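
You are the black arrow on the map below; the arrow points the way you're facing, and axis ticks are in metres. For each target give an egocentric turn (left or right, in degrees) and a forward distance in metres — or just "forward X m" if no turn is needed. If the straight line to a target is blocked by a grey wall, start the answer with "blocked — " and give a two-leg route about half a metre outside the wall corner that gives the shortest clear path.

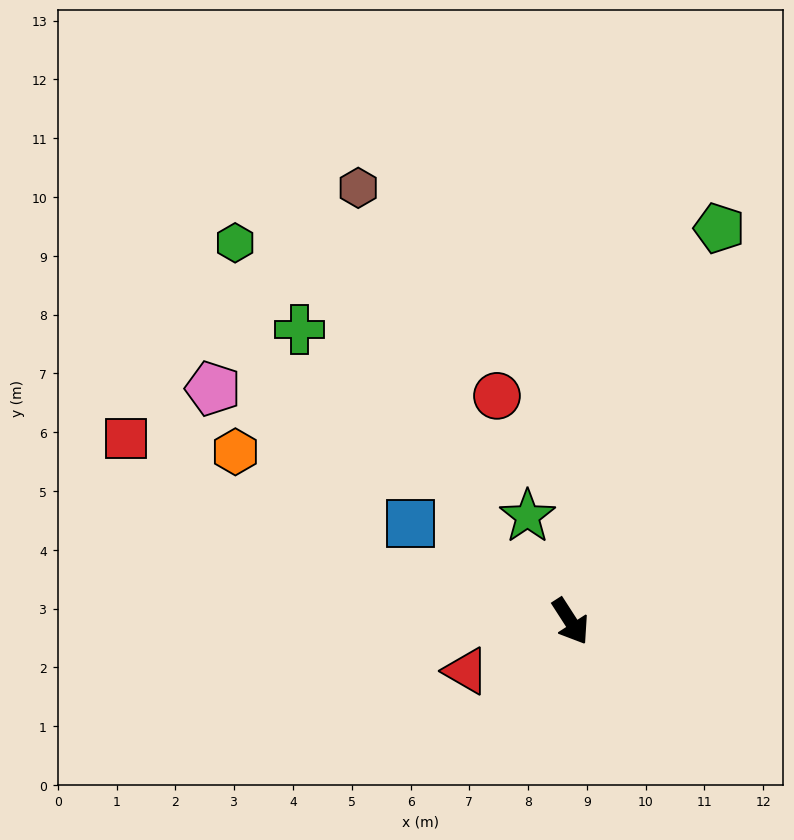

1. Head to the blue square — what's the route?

turn right 154°, forward 3.2 m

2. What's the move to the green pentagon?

turn left 126°, forward 7.2 m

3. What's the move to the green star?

turn left 169°, forward 1.9 m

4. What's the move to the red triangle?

turn right 97°, forward 2.0 m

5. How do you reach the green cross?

turn right 170°, forward 6.8 m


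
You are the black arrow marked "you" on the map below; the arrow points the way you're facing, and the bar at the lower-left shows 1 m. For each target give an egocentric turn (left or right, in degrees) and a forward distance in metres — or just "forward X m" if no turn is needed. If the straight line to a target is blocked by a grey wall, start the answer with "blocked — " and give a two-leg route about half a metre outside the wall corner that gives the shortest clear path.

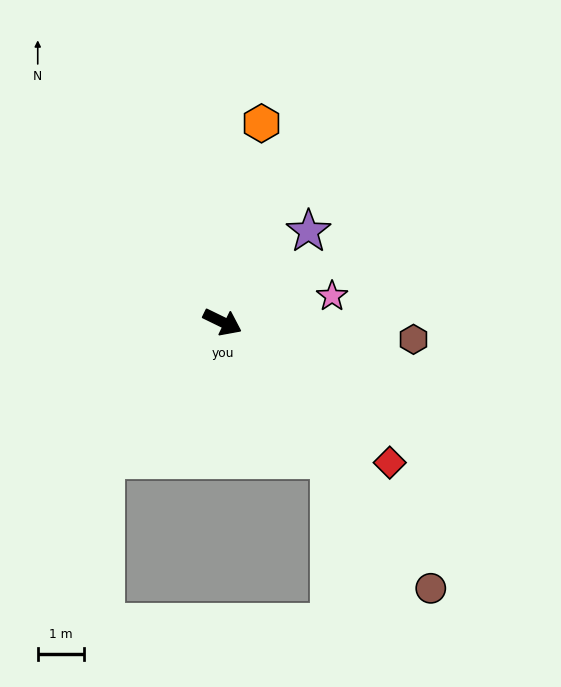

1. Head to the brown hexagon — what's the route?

turn left 21°, forward 4.1 m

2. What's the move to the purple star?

turn left 73°, forward 2.7 m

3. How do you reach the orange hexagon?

turn left 105°, forward 4.4 m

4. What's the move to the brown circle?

turn right 26°, forward 7.3 m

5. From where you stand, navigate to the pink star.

turn left 39°, forward 2.4 m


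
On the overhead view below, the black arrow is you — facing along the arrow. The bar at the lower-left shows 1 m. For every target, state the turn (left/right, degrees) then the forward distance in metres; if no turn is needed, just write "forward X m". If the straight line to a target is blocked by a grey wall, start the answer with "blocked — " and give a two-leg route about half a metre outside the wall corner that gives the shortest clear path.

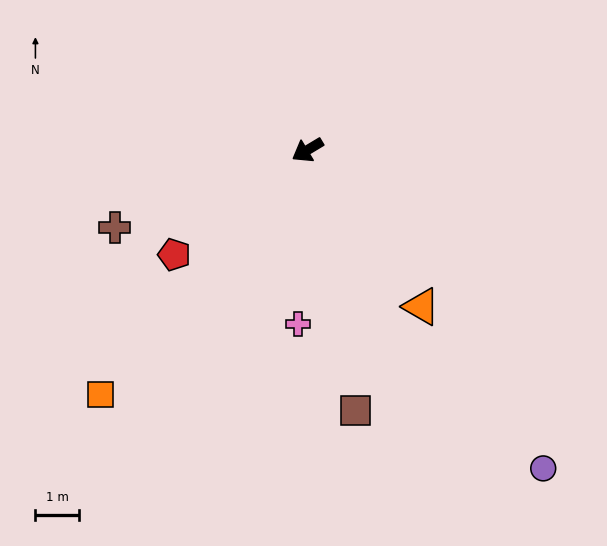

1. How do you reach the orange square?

turn left 19°, forward 7.4 m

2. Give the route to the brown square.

turn left 69°, forward 6.1 m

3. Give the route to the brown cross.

turn right 9°, forward 4.8 m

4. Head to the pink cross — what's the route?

turn left 56°, forward 4.0 m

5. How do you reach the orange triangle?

turn left 95°, forward 4.5 m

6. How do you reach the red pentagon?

turn left 7°, forward 3.9 m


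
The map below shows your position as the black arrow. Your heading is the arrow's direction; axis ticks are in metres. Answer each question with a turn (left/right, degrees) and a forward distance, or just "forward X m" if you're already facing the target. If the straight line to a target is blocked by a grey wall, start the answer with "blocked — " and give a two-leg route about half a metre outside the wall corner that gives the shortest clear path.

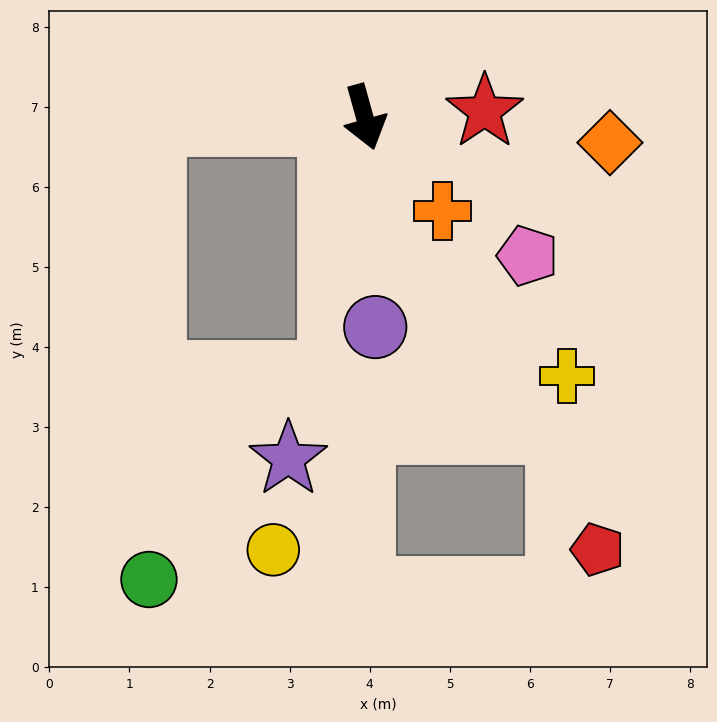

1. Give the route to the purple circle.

turn right 13°, forward 2.6 m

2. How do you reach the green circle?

blocked — turn right 104°, forward 2.7 m, then turn left 88°, forward 5.7 m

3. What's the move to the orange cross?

turn left 24°, forward 1.5 m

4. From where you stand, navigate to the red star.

turn left 77°, forward 1.5 m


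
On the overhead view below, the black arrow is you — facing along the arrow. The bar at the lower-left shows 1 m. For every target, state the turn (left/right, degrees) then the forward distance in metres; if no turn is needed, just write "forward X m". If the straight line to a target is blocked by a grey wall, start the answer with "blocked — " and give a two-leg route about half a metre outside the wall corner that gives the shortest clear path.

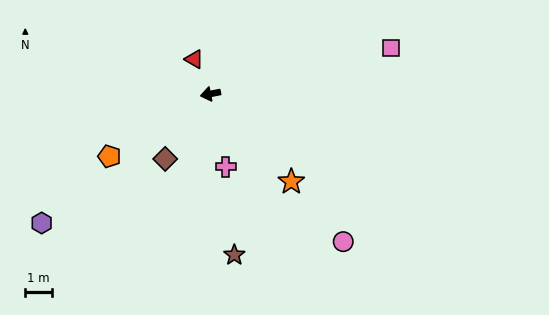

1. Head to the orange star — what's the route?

turn left 122°, forward 4.5 m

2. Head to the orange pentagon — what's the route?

turn left 21°, forward 4.5 m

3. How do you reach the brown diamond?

turn left 44°, forward 3.0 m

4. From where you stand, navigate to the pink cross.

turn left 91°, forward 2.8 m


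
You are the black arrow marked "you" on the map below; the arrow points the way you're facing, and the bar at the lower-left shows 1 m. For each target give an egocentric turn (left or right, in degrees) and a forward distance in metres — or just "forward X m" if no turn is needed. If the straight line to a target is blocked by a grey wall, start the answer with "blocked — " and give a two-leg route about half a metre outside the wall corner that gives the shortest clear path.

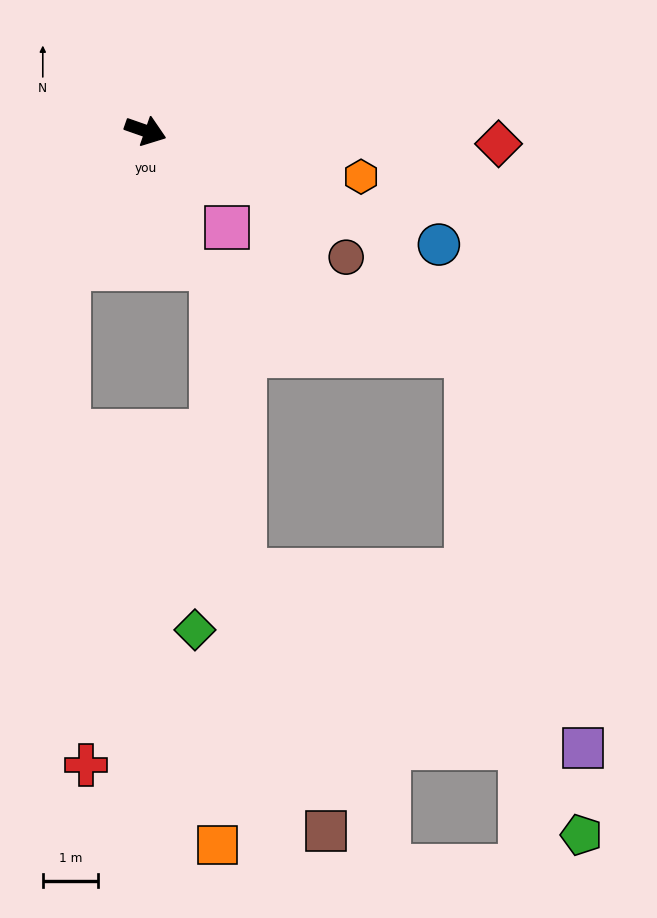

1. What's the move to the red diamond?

turn left 17°, forward 6.4 m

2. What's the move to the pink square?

turn right 31°, forward 2.3 m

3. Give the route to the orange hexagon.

turn left 7°, forward 4.0 m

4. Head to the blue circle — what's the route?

forward 5.7 m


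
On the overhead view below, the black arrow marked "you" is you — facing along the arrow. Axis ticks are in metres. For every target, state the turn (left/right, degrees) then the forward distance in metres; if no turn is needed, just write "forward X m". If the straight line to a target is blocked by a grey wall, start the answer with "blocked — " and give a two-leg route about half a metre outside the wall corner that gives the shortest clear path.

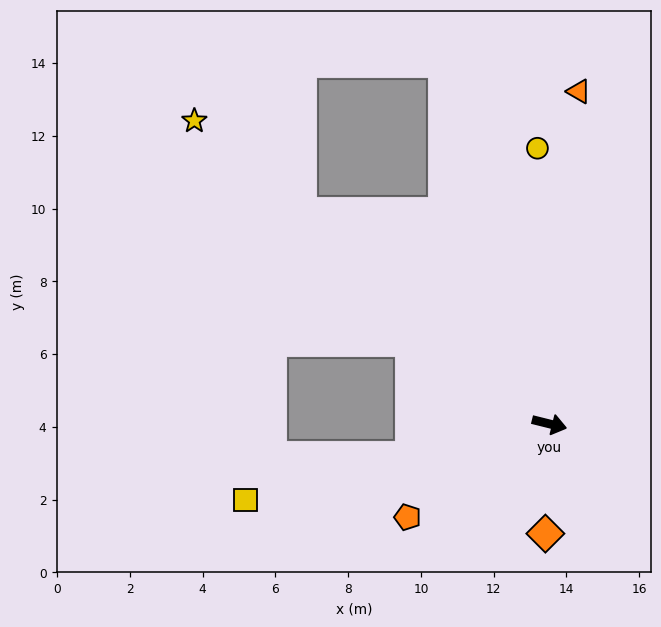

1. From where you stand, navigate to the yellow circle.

turn left 106°, forward 7.6 m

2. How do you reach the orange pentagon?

turn right 133°, forward 4.7 m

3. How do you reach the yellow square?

turn right 152°, forward 8.6 m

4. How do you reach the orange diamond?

turn right 78°, forward 3.0 m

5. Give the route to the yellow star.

turn left 153°, forward 12.8 m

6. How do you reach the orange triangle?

turn left 99°, forward 9.2 m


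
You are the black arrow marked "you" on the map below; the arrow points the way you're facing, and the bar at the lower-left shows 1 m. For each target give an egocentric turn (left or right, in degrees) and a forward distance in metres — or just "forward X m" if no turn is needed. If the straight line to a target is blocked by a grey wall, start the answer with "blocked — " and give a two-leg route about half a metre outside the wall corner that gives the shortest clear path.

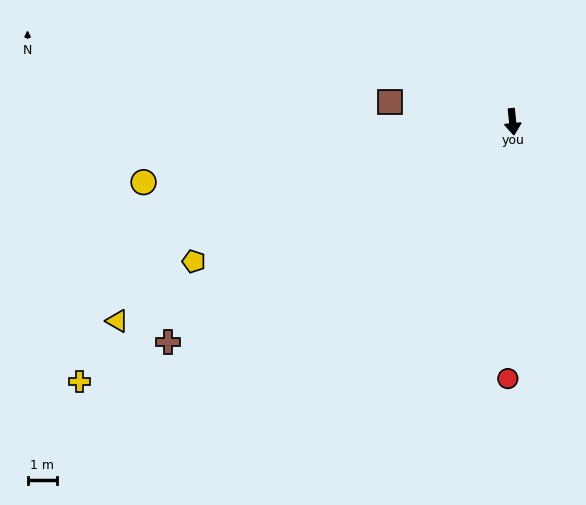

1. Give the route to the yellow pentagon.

turn right 72°, forward 11.9 m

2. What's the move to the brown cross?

turn right 63°, forward 14.0 m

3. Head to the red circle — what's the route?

turn right 7°, forward 8.8 m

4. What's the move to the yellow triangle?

turn right 69°, forward 15.1 m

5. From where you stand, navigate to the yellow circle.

turn right 86°, forward 12.8 m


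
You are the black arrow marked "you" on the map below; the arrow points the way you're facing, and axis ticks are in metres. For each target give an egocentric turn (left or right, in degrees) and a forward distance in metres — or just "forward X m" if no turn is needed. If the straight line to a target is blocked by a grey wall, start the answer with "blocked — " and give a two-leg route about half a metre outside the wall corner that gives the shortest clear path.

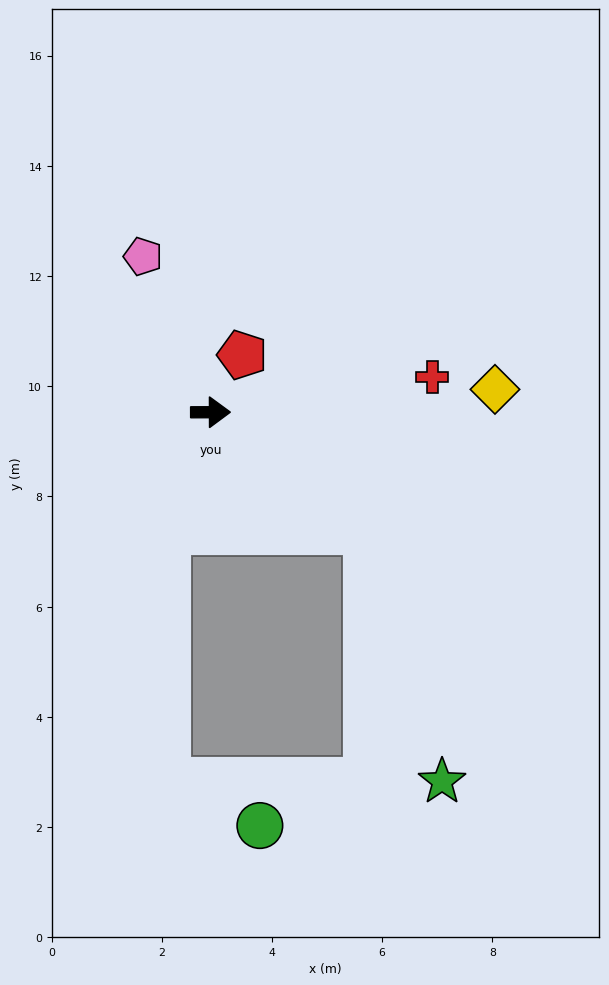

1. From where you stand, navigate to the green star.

blocked — turn right 38°, forward 3.6 m, then turn right 35°, forward 4.7 m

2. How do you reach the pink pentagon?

turn left 113°, forward 3.1 m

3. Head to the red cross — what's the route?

turn left 9°, forward 4.1 m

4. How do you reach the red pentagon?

turn left 61°, forward 1.2 m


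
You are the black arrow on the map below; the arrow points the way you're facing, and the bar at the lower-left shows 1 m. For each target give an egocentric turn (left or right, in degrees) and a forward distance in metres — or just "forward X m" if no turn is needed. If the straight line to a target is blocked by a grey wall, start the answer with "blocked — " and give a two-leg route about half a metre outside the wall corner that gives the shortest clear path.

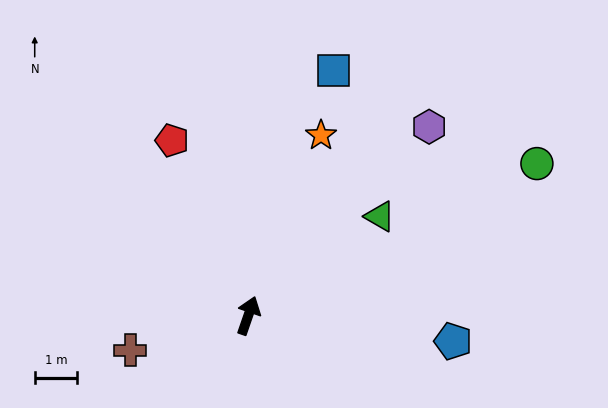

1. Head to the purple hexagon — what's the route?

turn right 25°, forward 6.2 m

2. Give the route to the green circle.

turn right 43°, forward 7.7 m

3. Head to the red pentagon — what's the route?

turn left 43°, forward 4.5 m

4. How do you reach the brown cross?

turn left 126°, forward 2.9 m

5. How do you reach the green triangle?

turn right 34°, forward 3.9 m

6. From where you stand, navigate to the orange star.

turn right 3°, forward 4.6 m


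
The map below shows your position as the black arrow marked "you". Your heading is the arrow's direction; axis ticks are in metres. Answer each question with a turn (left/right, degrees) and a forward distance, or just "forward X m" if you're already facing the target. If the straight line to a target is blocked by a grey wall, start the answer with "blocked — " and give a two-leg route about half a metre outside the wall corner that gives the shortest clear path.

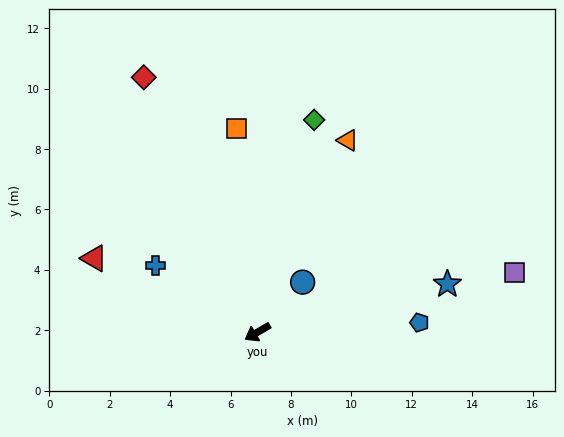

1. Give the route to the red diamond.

turn right 96°, forward 9.2 m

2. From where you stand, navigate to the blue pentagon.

turn left 153°, forward 5.4 m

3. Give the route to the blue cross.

turn right 64°, forward 4.0 m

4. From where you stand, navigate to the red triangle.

turn right 55°, forward 5.9 m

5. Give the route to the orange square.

turn right 114°, forward 6.8 m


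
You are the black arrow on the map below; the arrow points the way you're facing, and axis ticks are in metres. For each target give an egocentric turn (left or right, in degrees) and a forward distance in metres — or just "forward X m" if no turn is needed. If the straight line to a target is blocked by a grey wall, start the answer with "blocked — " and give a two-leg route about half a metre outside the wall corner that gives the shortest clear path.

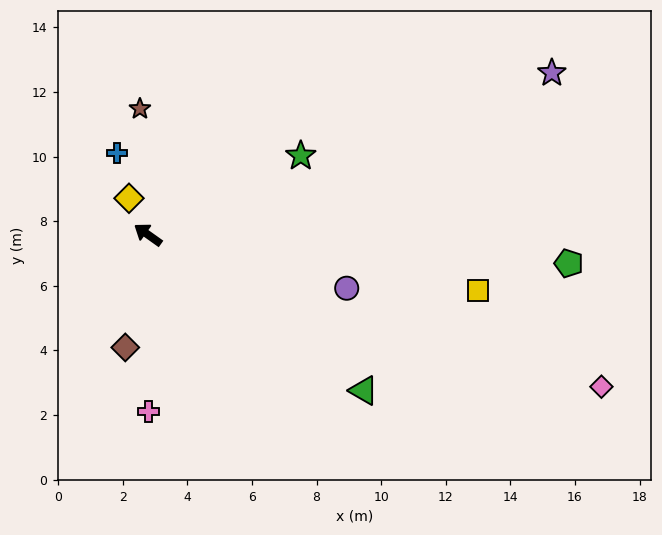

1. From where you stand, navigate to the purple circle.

turn right 160°, forward 6.4 m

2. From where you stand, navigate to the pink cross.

turn left 126°, forward 5.5 m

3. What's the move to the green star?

turn right 117°, forward 5.3 m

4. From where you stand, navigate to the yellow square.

turn right 154°, forward 10.4 m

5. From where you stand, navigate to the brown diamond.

turn left 114°, forward 3.6 m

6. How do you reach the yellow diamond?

turn right 27°, forward 1.3 m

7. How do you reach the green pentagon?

turn right 148°, forward 13.1 m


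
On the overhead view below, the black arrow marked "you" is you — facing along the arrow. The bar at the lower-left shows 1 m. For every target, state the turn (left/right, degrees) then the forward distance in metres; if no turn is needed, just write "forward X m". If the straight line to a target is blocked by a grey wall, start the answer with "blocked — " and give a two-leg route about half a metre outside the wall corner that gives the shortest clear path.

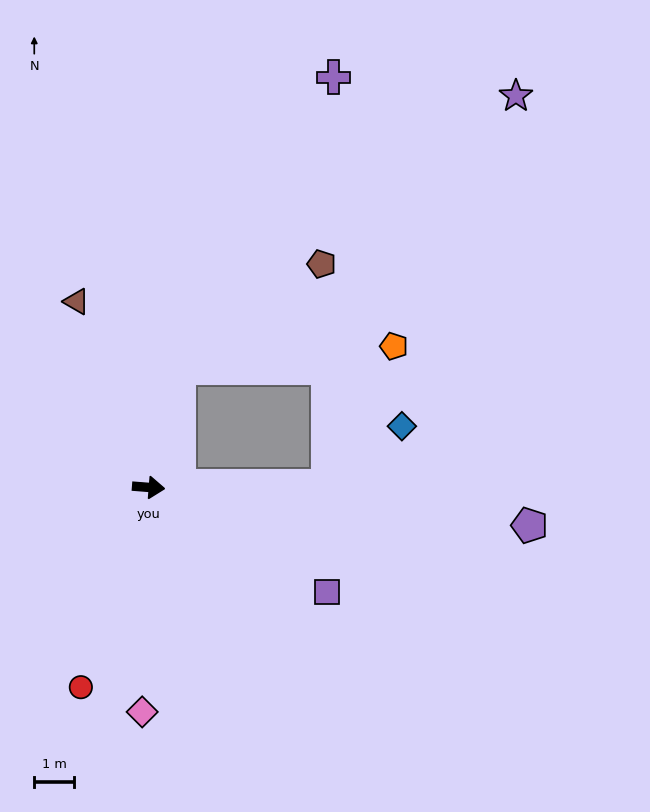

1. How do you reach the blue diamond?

blocked — turn left 5°, forward 4.5 m, then turn left 38°, forward 2.4 m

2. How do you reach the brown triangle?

turn left 116°, forward 5.0 m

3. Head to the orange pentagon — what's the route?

blocked — turn left 5°, forward 4.5 m, then turn left 64°, forward 3.9 m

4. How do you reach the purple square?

turn right 26°, forward 5.2 m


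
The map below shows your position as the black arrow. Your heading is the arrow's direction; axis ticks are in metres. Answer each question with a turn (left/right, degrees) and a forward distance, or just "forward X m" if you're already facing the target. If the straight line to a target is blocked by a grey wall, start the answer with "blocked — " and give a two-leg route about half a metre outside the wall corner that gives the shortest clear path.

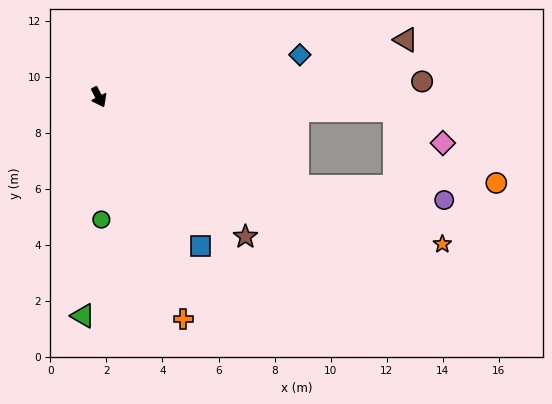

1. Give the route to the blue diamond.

turn left 75°, forward 7.3 m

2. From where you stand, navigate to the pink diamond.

blocked — turn left 60°, forward 10.6 m, then turn right 31°, forward 2.1 m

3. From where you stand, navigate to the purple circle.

blocked — turn left 39°, forward 7.8 m, then turn left 19°, forward 5.3 m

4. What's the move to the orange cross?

turn right 6°, forward 8.5 m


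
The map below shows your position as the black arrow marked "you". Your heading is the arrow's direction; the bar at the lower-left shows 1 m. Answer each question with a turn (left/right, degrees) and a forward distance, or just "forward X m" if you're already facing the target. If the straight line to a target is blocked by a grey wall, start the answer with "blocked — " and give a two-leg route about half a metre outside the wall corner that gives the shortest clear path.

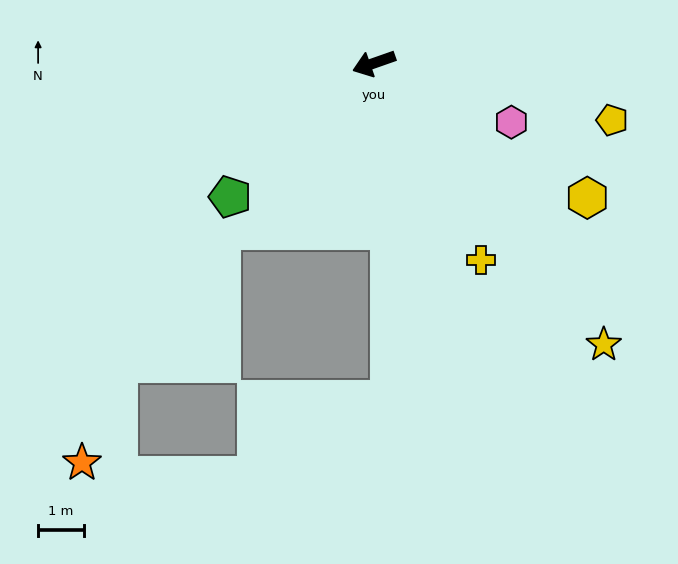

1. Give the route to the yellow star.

turn left 110°, forward 7.9 m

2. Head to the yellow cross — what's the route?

turn left 99°, forward 4.9 m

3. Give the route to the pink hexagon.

turn left 137°, forward 3.2 m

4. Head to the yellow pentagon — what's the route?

turn left 147°, forward 5.3 m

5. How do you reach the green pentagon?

turn left 24°, forward 4.3 m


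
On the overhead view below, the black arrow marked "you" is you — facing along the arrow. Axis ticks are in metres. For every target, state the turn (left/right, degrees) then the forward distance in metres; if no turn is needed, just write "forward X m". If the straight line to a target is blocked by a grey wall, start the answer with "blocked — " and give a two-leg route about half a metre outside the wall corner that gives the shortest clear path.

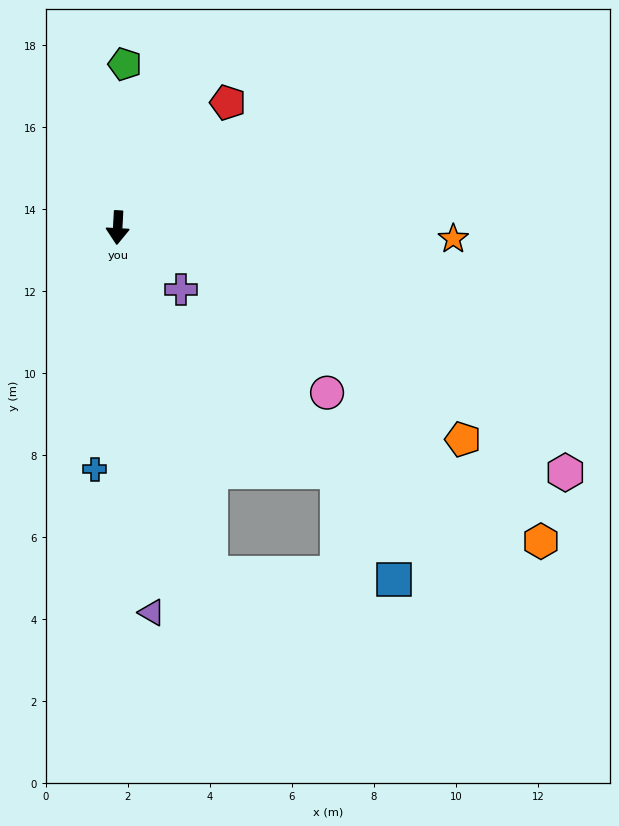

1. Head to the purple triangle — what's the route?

turn left 8°, forward 9.4 m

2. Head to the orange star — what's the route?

turn left 91°, forward 8.2 m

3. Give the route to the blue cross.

turn right 2°, forward 5.9 m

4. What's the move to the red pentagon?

turn left 142°, forward 4.1 m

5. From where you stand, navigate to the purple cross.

turn left 49°, forward 2.2 m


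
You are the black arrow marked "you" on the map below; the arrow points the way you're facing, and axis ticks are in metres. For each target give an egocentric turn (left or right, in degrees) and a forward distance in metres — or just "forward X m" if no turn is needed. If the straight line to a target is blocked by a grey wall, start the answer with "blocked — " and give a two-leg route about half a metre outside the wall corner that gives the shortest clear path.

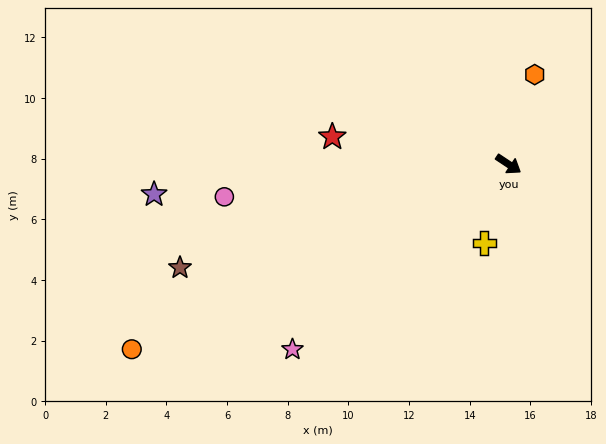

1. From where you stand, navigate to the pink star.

turn right 106°, forward 9.4 m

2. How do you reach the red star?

turn right 155°, forward 5.9 m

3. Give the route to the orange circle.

turn right 120°, forward 13.8 m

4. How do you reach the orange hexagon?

turn left 107°, forward 3.1 m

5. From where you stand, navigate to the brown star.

turn right 129°, forward 11.4 m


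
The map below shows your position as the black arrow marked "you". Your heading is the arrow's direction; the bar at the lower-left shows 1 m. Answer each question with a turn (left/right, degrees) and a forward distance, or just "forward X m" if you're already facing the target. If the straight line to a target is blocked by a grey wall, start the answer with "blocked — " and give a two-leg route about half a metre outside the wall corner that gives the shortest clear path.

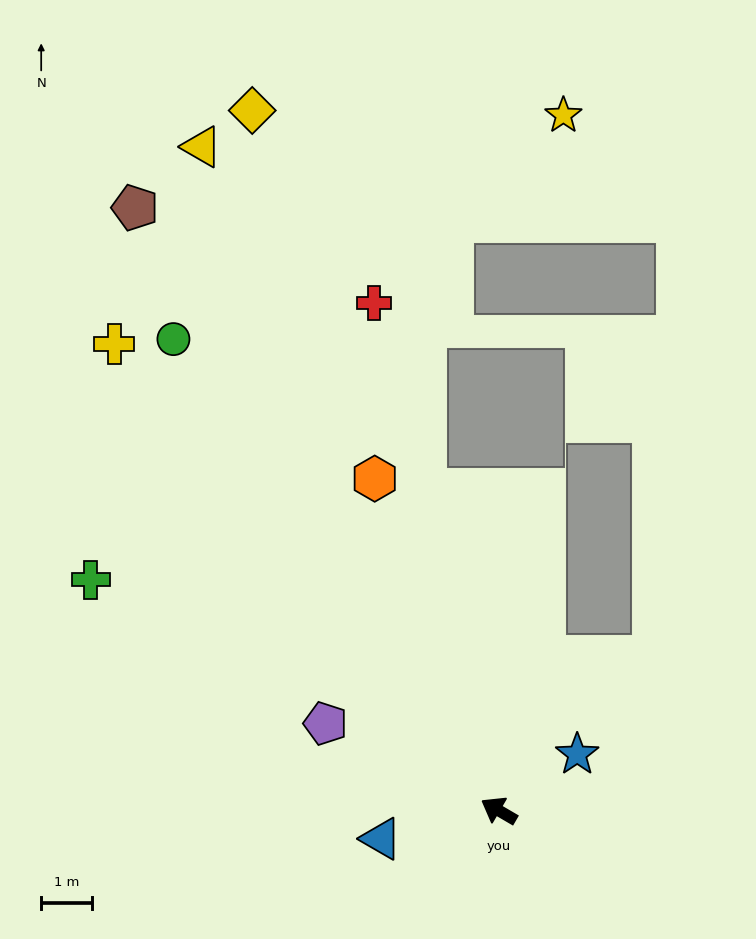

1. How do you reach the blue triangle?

turn left 44°, forward 2.4 m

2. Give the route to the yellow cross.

turn right 20°, forward 11.8 m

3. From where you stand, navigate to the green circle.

turn right 25°, forward 11.2 m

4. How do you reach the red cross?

turn right 46°, forward 10.2 m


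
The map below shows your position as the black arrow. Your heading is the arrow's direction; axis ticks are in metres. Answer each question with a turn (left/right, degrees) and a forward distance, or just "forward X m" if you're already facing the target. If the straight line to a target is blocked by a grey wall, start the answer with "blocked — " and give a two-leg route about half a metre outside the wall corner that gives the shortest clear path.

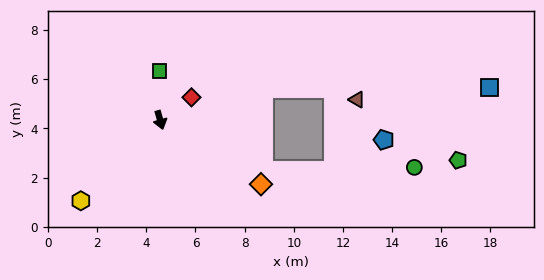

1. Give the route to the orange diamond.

turn left 42°, forward 4.9 m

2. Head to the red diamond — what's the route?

turn left 110°, forward 1.6 m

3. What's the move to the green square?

turn left 165°, forward 2.0 m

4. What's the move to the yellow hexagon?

turn right 60°, forward 4.6 m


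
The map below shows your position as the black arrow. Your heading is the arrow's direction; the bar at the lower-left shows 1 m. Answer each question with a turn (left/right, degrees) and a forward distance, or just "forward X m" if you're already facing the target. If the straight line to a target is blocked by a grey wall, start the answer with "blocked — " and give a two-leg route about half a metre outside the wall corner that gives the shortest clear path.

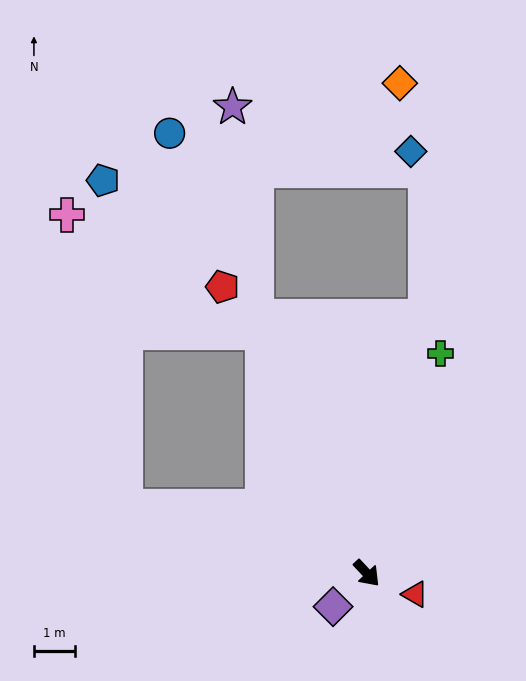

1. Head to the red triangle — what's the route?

turn left 23°, forward 1.3 m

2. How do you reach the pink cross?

blocked — turn right 149°, forward 6.1 m, then turn right 63°, forward 7.2 m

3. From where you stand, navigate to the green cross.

turn left 118°, forward 5.6 m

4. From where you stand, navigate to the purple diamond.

turn right 88°, forward 1.2 m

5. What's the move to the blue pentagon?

blocked — turn right 149°, forward 6.1 m, then turn right 70°, forward 7.9 m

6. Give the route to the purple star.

blocked — turn left 160°, forward 6.8 m, then turn right 17°, forward 5.1 m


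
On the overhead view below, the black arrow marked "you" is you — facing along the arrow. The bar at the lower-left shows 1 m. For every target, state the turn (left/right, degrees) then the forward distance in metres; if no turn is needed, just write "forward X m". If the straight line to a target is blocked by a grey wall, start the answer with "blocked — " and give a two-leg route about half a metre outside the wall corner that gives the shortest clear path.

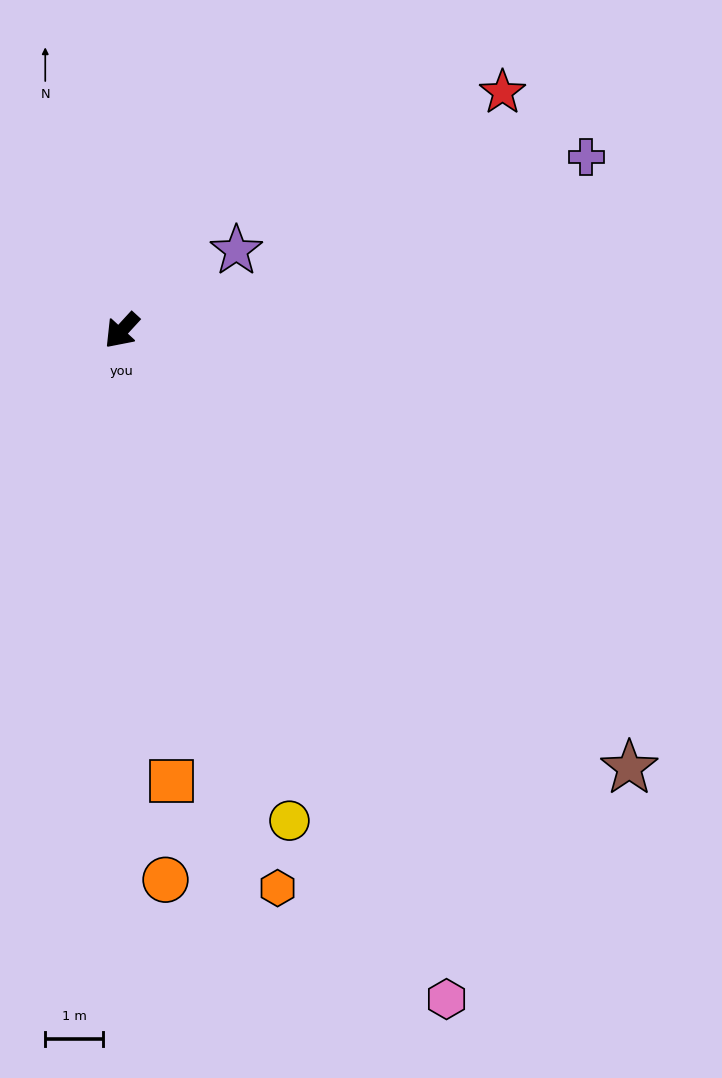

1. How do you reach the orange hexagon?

turn left 58°, forward 9.9 m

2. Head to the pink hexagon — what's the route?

turn left 68°, forward 12.8 m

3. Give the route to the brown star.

turn left 92°, forward 11.5 m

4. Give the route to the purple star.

turn left 168°, forward 2.4 m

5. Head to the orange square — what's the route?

turn left 49°, forward 7.8 m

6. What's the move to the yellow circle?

turn left 61°, forward 8.9 m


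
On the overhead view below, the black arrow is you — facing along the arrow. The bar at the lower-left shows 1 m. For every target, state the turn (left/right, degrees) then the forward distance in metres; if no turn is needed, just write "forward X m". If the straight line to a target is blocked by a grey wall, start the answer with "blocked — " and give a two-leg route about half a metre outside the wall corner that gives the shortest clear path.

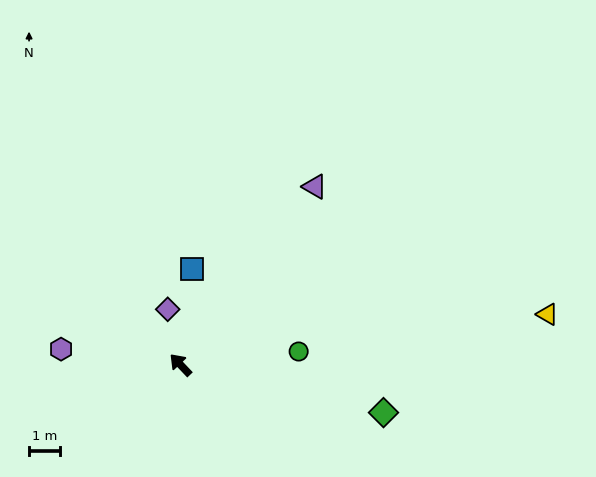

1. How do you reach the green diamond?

turn right 147°, forward 6.7 m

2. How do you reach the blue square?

turn right 50°, forward 3.1 m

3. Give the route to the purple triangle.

turn right 80°, forward 7.2 m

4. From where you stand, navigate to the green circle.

turn right 127°, forward 3.8 m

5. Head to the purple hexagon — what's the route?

turn left 39°, forward 3.9 m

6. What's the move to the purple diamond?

turn right 30°, forward 1.8 m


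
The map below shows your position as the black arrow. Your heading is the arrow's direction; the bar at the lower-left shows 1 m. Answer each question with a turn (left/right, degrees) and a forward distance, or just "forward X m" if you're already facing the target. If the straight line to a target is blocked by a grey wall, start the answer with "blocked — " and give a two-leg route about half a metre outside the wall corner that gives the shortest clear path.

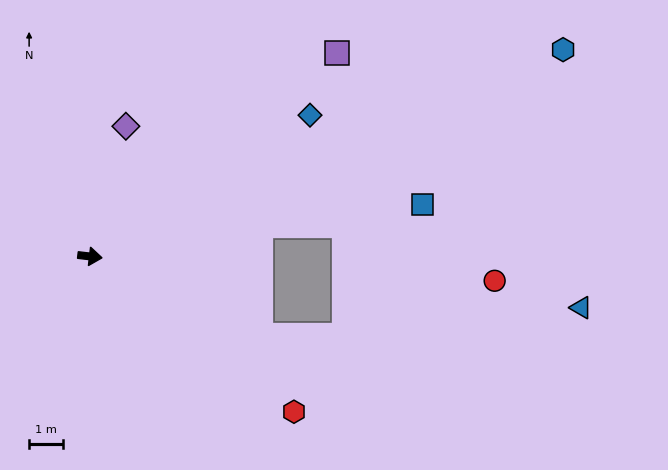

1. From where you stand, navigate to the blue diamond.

turn left 39°, forward 7.8 m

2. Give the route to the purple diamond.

turn left 81°, forward 4.0 m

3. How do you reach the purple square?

turn left 46°, forward 9.6 m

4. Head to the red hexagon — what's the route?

turn right 31°, forward 7.7 m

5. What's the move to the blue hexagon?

turn left 30°, forward 15.4 m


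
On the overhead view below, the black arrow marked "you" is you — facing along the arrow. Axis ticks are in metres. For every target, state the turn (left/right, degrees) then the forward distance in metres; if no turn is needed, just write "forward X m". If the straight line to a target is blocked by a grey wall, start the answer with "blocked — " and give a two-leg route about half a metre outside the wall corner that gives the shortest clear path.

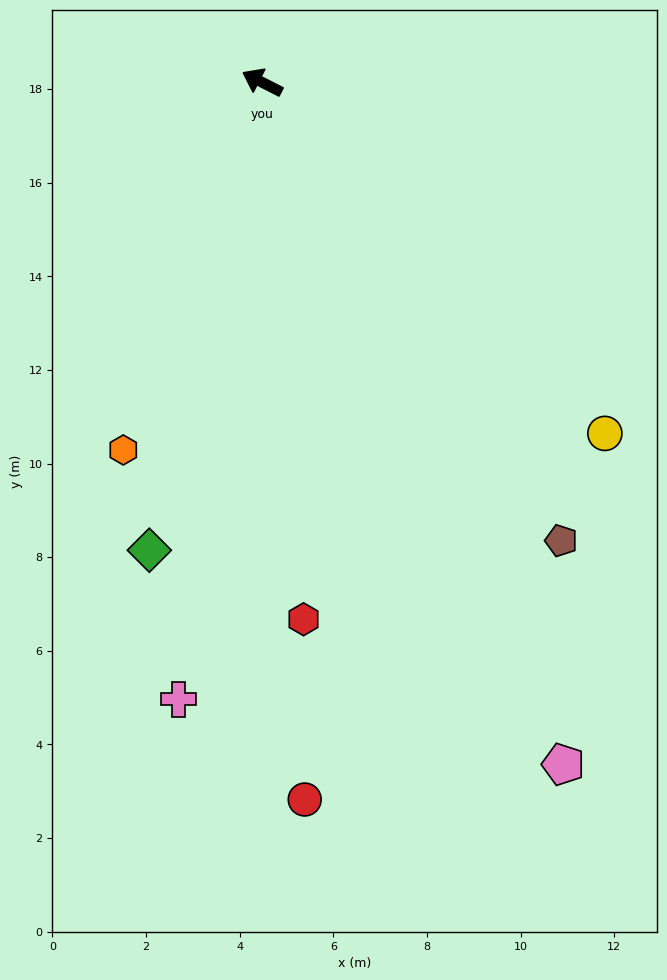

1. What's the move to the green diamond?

turn left 103°, forward 10.3 m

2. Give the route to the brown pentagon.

turn left 150°, forward 11.7 m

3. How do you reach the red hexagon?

turn left 121°, forward 11.5 m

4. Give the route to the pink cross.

turn left 109°, forward 13.3 m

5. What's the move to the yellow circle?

turn left 161°, forward 10.5 m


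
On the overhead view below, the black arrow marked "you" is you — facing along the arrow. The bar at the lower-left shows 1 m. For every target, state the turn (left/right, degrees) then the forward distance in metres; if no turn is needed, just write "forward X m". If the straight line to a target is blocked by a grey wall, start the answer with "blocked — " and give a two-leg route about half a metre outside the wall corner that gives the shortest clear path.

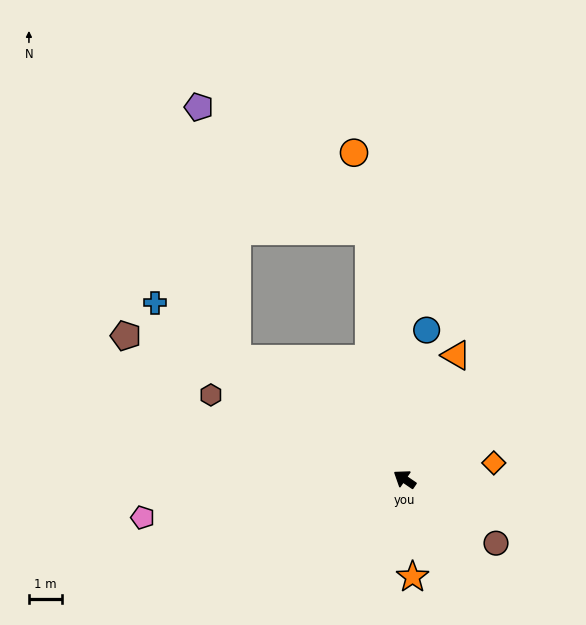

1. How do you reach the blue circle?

turn right 64°, forward 4.6 m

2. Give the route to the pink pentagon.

turn left 43°, forward 8.1 m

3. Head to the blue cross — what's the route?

forward 9.4 m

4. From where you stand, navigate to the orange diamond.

turn right 135°, forward 2.8 m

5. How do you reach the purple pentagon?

blocked — turn right 47°, forward 7.7 m, then turn left 45°, forward 6.5 m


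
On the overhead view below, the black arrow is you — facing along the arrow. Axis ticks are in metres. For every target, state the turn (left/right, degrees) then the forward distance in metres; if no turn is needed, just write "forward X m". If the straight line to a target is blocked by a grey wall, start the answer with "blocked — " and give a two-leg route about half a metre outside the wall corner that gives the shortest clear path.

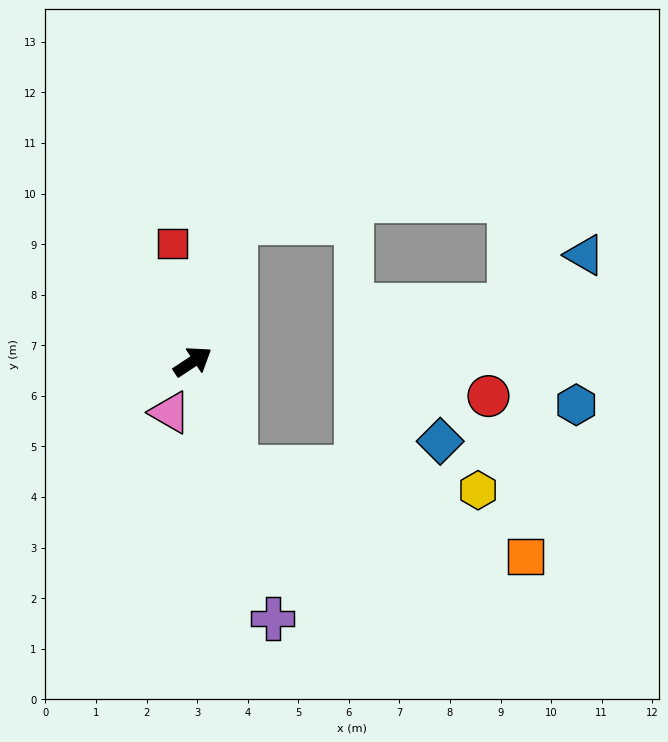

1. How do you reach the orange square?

blocked — turn right 101°, forward 2.2 m, then turn left 50°, forward 6.0 m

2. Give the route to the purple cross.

turn right 106°, forward 5.3 m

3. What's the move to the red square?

turn left 66°, forward 2.4 m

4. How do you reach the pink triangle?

turn right 148°, forward 1.1 m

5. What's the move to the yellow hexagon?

blocked — turn right 101°, forward 2.2 m, then turn left 62°, forward 4.8 m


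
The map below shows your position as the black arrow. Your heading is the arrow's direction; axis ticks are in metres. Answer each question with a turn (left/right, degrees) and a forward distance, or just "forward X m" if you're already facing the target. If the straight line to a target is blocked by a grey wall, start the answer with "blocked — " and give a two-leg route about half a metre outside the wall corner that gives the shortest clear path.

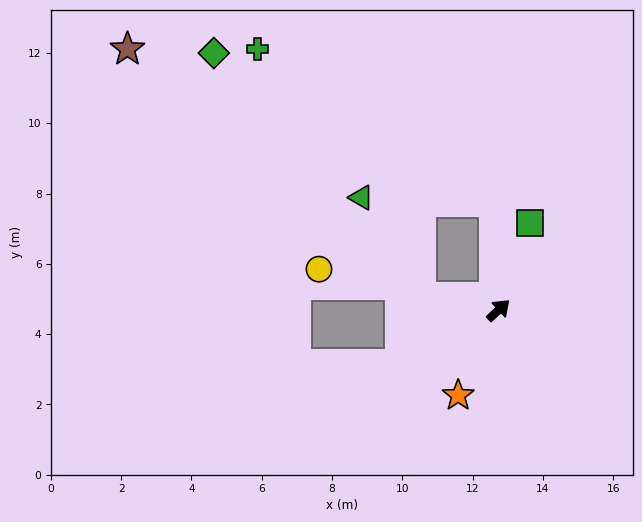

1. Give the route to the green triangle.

blocked — turn left 127°, forward 2.2 m, then turn right 49°, forward 3.3 m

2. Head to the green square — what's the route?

turn left 27°, forward 2.6 m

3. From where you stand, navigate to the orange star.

turn right 158°, forward 2.7 m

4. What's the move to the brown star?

blocked — turn left 127°, forward 2.2 m, then turn right 30°, forward 10.9 m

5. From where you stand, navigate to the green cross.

blocked — turn left 50°, forward 3.1 m, then turn left 54°, forward 8.0 m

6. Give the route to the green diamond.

blocked — turn left 50°, forward 3.1 m, then turn left 59°, forward 9.0 m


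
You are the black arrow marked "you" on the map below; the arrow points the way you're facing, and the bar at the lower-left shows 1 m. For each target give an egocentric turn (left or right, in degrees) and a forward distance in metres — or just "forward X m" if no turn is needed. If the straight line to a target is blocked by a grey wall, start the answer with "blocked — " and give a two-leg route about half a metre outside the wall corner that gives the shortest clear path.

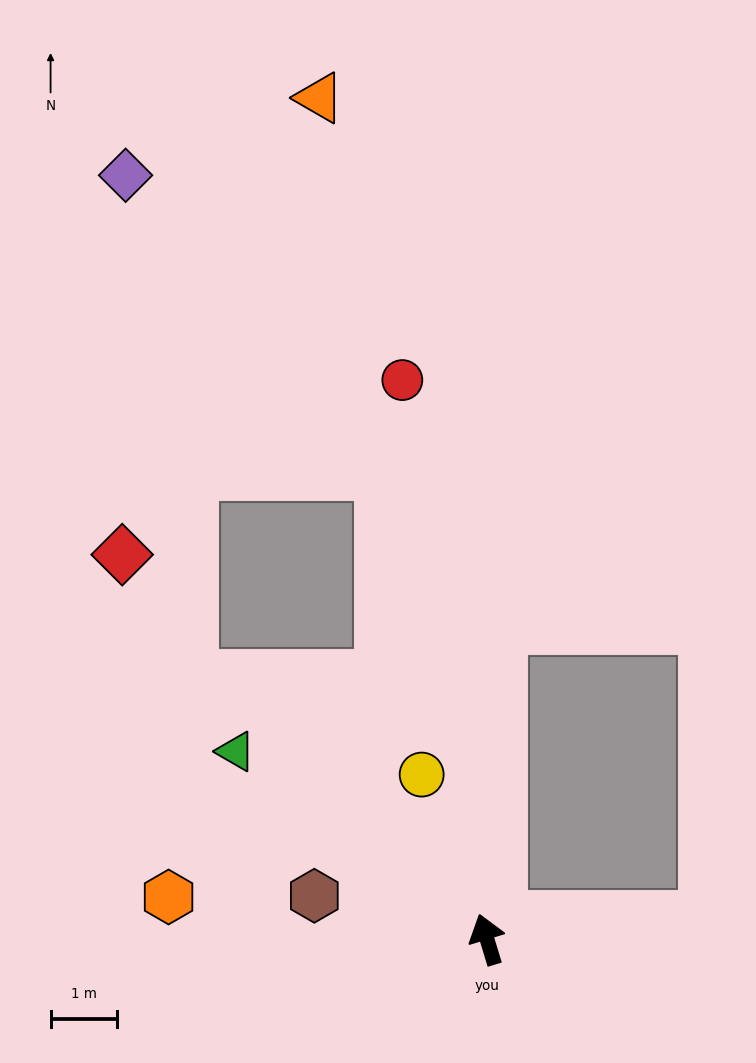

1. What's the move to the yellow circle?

turn left 5°, forward 2.7 m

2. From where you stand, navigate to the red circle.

turn right 8°, forward 8.5 m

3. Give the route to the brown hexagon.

turn left 59°, forward 2.7 m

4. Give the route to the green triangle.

turn left 36°, forward 4.7 m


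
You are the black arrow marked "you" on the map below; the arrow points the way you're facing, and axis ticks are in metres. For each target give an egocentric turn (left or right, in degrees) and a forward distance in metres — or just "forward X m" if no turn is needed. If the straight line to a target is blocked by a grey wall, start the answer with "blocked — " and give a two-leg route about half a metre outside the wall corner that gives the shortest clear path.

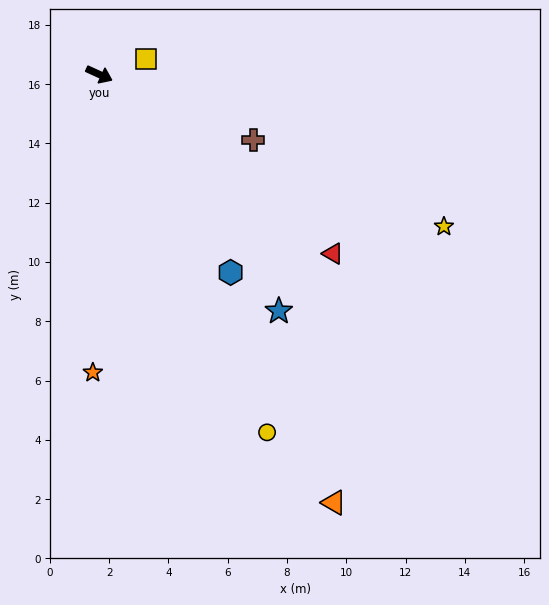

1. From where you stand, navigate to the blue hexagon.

turn right 32°, forward 8.0 m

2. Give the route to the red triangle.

turn right 13°, forward 9.9 m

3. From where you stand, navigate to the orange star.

turn right 67°, forward 10.1 m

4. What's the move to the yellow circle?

turn right 40°, forward 13.3 m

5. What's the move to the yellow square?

turn left 43°, forward 1.7 m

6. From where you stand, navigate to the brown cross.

forward 5.7 m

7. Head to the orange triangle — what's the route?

turn right 37°, forward 16.5 m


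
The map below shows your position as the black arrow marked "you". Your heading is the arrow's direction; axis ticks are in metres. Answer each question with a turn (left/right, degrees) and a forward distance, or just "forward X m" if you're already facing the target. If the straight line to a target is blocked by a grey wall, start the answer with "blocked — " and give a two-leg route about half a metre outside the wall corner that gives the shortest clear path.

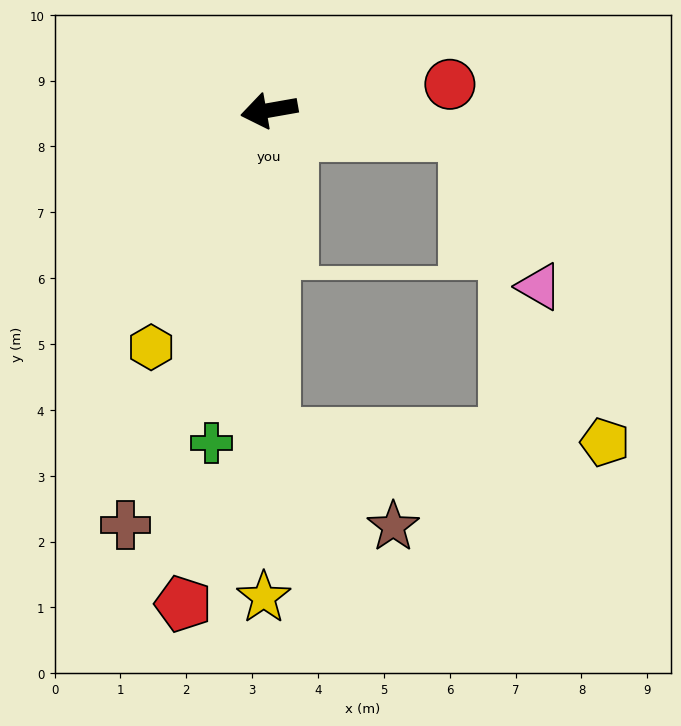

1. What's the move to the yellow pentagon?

blocked — turn left 81°, forward 4.9 m, then turn left 88°, forward 5.1 m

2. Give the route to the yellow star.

turn left 79°, forward 7.4 m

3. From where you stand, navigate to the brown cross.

turn left 61°, forward 6.7 m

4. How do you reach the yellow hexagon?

turn left 54°, forward 4.0 m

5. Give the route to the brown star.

blocked — turn left 81°, forward 4.9 m, then turn left 52°, forward 2.3 m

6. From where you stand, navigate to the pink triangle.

blocked — turn left 163°, forward 3.0 m, then turn right 58°, forward 2.6 m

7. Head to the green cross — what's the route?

turn left 70°, forward 5.1 m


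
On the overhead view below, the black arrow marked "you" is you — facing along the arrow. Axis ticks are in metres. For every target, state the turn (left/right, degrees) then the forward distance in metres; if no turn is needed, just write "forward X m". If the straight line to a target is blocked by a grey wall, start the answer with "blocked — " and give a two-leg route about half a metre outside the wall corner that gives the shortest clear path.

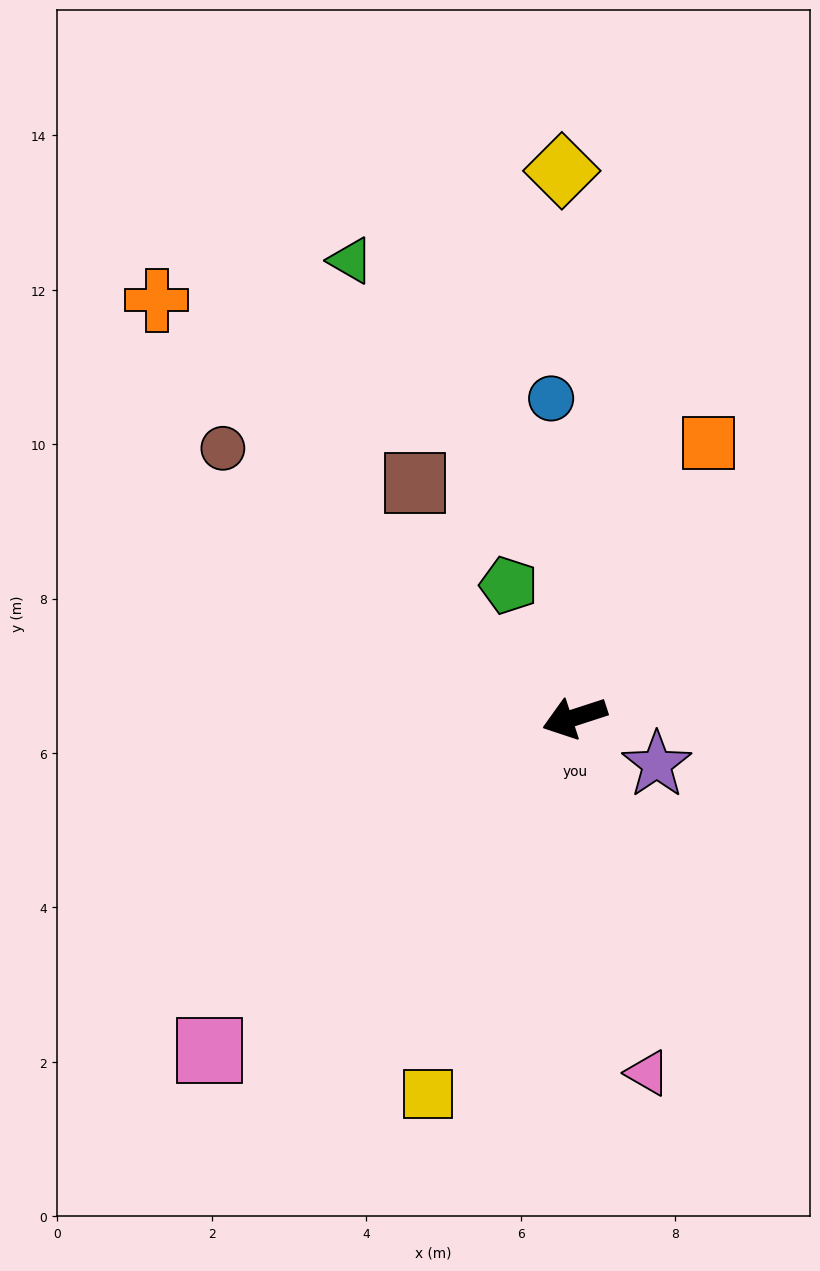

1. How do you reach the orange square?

turn right 134°, forward 4.0 m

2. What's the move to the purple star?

turn left 132°, forward 1.2 m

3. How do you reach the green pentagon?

turn right 81°, forward 1.9 m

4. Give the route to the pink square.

turn left 24°, forward 6.4 m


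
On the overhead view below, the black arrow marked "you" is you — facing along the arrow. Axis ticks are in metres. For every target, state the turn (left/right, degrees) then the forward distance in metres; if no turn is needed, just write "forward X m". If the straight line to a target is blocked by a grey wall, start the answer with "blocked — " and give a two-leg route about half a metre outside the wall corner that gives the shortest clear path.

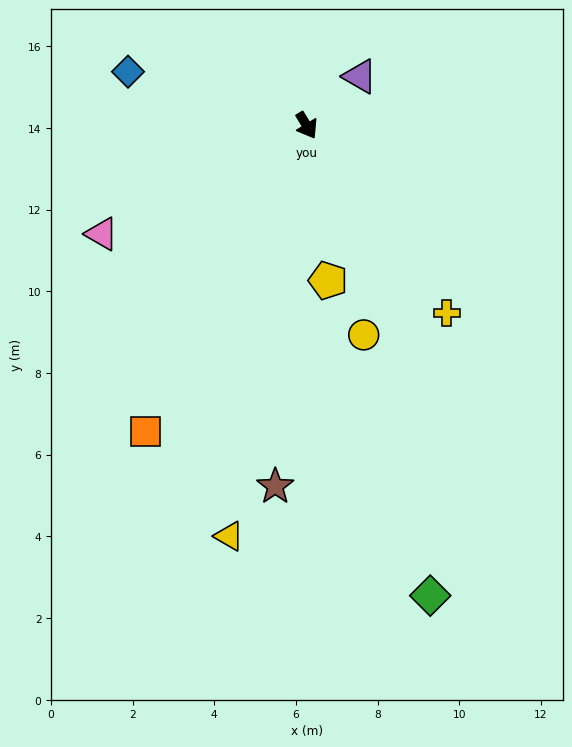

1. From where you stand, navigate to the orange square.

turn right 59°, forward 8.5 m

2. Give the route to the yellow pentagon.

turn right 23°, forward 3.8 m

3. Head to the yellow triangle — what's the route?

turn right 42°, forward 10.2 m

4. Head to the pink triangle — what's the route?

turn right 93°, forward 5.7 m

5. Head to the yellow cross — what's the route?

turn left 5°, forward 5.7 m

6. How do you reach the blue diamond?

turn right 138°, forward 4.6 m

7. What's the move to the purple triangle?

turn left 101°, forward 1.8 m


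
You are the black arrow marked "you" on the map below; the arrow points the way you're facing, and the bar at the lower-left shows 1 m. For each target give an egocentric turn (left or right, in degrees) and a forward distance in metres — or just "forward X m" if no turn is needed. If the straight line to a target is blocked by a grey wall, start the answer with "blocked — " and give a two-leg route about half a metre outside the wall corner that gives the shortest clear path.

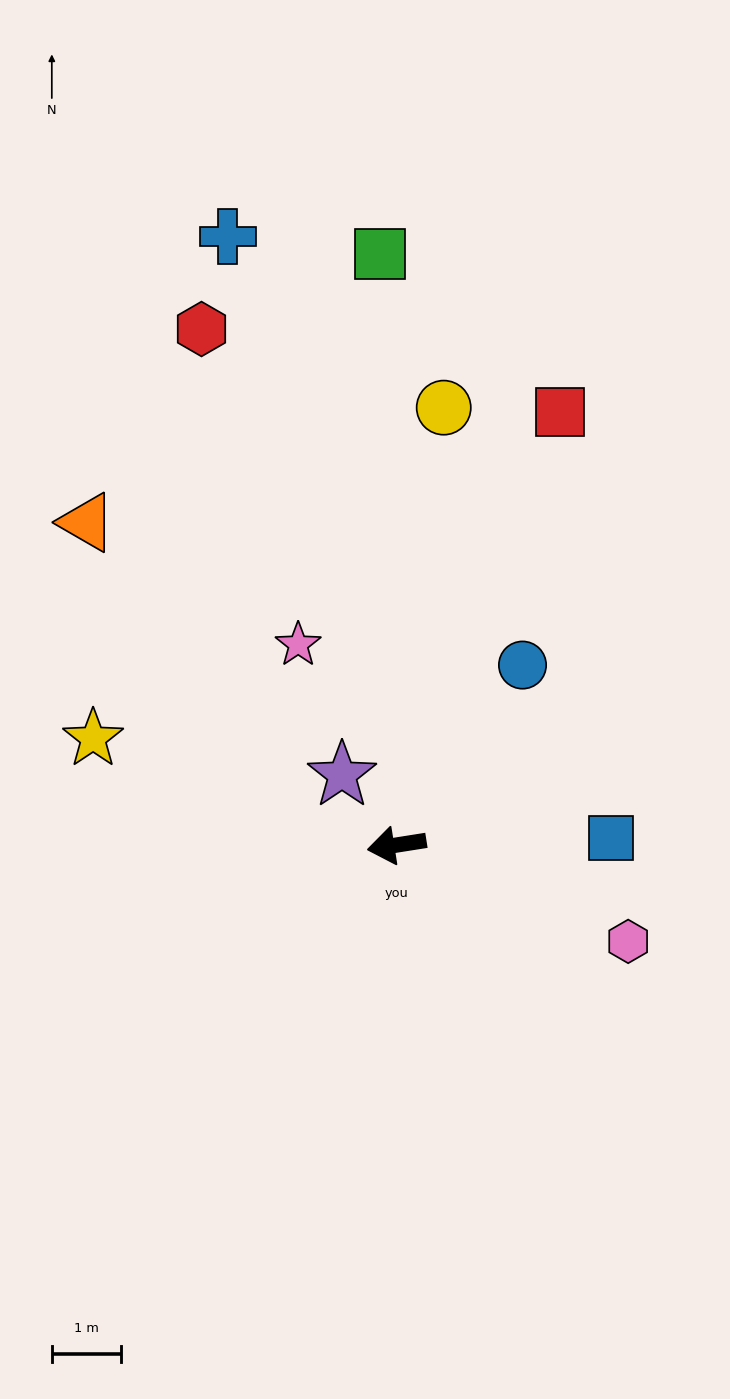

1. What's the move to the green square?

turn right 97°, forward 8.5 m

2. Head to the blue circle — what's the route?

turn right 134°, forward 3.2 m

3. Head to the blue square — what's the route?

turn left 173°, forward 3.1 m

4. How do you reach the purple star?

turn right 61°, forward 1.3 m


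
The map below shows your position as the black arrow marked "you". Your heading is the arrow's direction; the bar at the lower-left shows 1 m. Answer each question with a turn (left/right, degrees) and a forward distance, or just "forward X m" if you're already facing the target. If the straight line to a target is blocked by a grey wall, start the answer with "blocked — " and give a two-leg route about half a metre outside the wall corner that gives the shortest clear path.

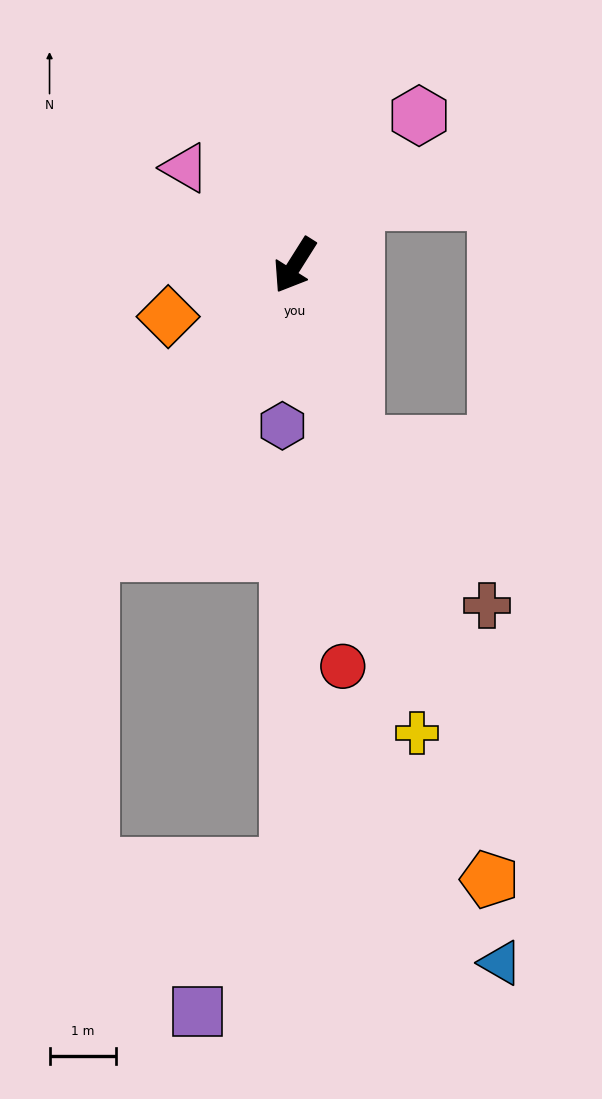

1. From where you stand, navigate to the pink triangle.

turn right 99°, forward 2.2 m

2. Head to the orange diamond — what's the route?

turn right 36°, forward 2.1 m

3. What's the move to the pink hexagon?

turn left 173°, forward 2.9 m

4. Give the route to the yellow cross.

turn left 47°, forward 7.3 m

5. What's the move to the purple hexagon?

turn left 28°, forward 2.4 m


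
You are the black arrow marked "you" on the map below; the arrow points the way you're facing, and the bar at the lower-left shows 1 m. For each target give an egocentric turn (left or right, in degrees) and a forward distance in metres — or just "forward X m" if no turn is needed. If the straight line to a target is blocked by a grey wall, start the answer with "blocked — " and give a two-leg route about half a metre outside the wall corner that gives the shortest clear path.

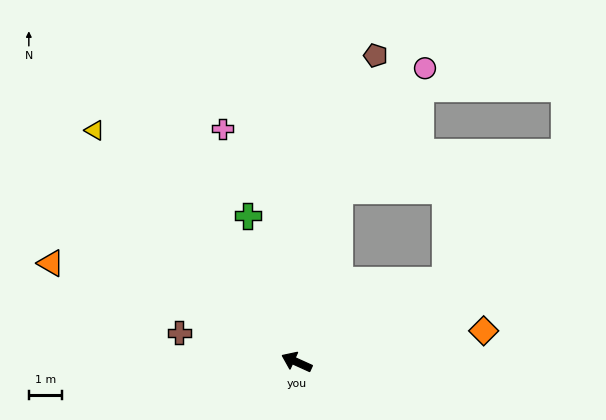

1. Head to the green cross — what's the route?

turn right 47°, forward 4.6 m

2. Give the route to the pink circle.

blocked — turn right 79°, forward 5.3 m, then turn right 22°, forward 4.5 m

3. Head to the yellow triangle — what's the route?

turn right 25°, forward 9.2 m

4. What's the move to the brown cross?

turn left 10°, forward 3.6 m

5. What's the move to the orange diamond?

turn right 146°, forward 5.7 m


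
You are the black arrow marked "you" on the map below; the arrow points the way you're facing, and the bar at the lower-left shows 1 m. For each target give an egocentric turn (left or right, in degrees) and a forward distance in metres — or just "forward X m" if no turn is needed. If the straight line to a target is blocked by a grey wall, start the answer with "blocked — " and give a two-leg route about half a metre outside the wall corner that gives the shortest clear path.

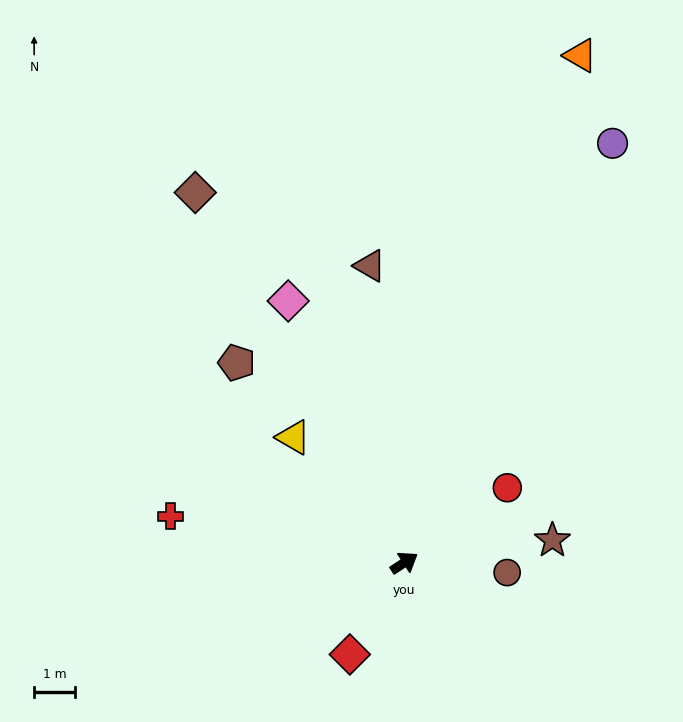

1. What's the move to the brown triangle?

turn left 64°, forward 7.4 m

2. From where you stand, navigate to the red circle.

turn left 3°, forward 3.1 m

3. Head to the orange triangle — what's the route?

turn left 38°, forward 13.2 m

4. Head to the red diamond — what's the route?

turn right 154°, forward 2.6 m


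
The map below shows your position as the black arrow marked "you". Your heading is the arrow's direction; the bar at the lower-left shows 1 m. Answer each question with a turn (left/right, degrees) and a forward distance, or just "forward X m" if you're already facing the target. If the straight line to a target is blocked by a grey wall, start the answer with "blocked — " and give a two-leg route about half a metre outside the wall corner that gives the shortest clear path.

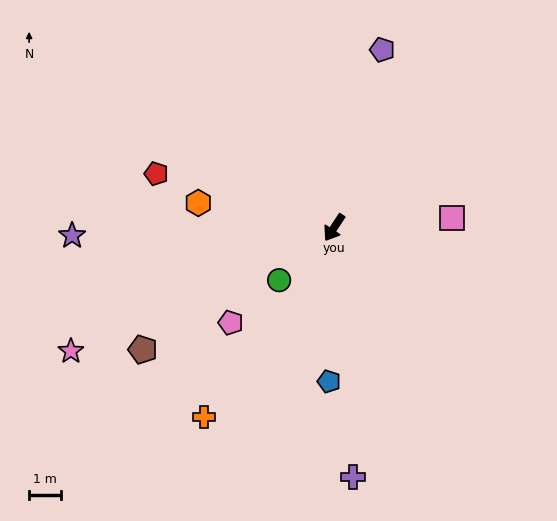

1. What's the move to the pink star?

turn right 32°, forward 9.1 m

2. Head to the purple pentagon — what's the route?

turn right 162°, forward 5.8 m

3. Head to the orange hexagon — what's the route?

turn right 67°, forward 4.3 m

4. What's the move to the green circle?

turn right 13°, forward 2.4 m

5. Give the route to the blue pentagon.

turn left 31°, forward 4.8 m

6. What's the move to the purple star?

turn right 55°, forward 8.2 m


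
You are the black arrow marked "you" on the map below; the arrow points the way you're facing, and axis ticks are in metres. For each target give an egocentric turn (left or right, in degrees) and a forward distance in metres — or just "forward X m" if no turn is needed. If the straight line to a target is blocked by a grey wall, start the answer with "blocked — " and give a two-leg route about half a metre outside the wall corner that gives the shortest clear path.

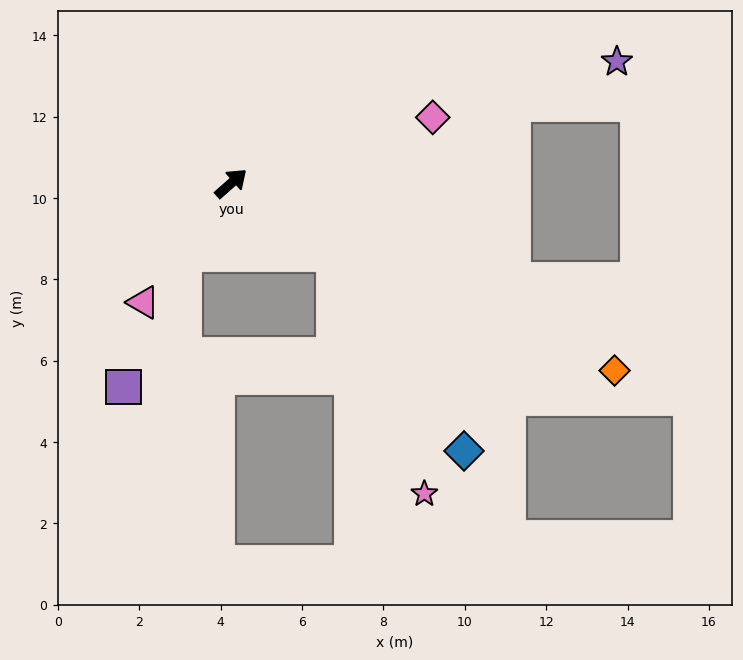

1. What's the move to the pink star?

blocked — turn right 76°, forward 3.1 m, then turn right 35°, forward 6.3 m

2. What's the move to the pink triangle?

turn right 168°, forward 3.6 m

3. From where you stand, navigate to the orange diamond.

turn right 68°, forward 10.5 m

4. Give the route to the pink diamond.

turn right 23°, forward 5.2 m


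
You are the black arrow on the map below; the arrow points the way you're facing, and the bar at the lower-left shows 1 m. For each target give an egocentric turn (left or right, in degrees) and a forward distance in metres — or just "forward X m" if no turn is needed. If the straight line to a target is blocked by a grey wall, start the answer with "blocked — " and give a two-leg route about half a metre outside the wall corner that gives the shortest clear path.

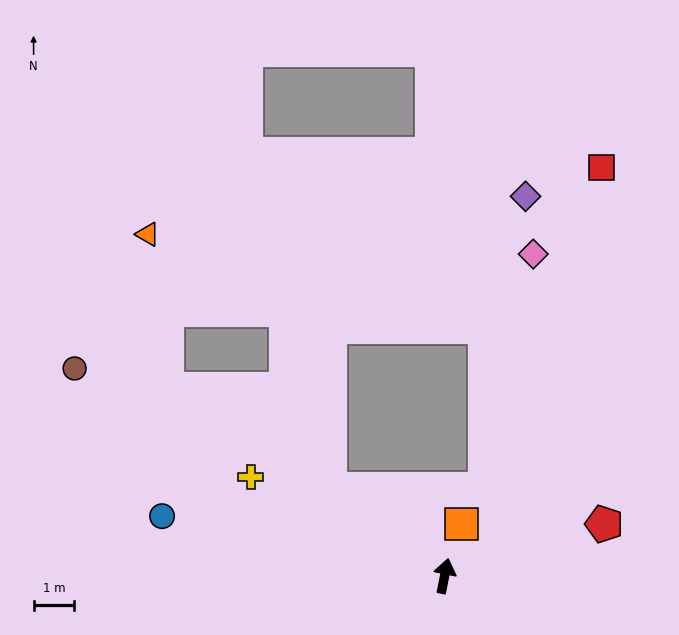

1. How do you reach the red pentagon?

turn right 61°, forward 4.1 m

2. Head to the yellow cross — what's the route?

turn left 74°, forward 5.4 m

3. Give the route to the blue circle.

turn left 90°, forward 7.1 m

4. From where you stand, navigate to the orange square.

turn right 7°, forward 1.3 m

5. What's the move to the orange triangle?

blocked — turn left 68°, forward 8.3 m, then turn right 49°, forward 3.9 m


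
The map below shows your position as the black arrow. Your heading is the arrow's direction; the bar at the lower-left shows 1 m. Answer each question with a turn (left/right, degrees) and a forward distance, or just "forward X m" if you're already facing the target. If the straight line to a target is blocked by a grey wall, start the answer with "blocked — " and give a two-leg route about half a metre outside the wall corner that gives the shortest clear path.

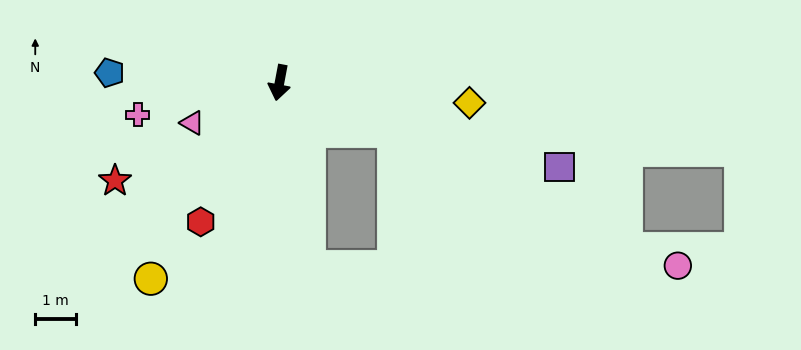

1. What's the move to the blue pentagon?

turn right 83°, forward 4.2 m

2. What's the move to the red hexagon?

turn right 19°, forward 4.0 m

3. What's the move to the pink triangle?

turn right 55°, forward 2.4 m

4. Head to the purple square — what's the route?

turn left 84°, forward 7.3 m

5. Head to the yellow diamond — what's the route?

turn left 95°, forward 4.7 m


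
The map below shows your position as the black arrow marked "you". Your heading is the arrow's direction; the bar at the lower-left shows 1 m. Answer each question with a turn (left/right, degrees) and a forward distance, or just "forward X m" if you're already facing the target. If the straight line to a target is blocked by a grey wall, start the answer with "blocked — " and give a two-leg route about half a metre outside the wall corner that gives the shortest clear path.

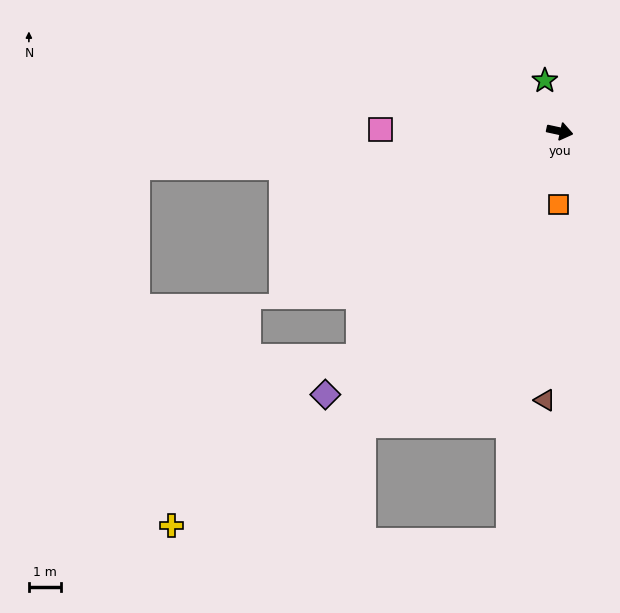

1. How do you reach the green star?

turn left 119°, forward 1.7 m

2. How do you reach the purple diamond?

turn right 120°, forward 11.1 m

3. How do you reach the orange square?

turn right 79°, forward 2.3 m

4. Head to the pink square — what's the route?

turn right 168°, forward 5.7 m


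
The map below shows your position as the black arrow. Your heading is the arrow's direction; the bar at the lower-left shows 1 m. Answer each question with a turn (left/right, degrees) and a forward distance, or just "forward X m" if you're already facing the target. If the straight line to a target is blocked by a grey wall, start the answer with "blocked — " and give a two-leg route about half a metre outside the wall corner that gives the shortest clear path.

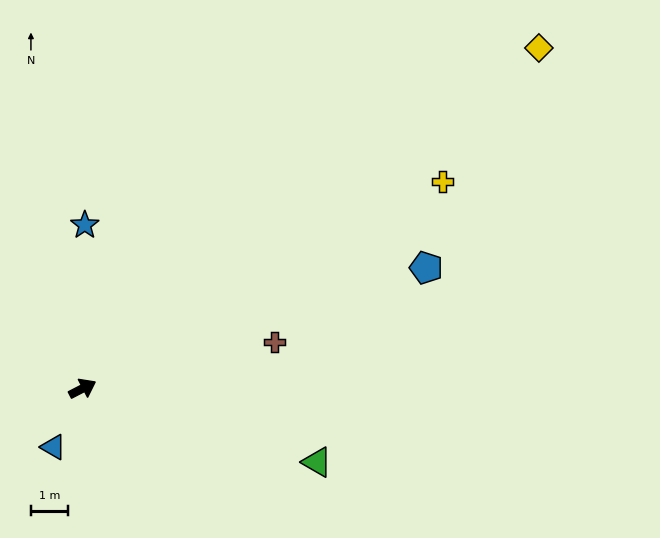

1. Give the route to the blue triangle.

turn right 144°, forward 1.8 m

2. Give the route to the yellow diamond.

turn left 9°, forward 15.5 m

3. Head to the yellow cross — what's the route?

turn left 3°, forward 11.3 m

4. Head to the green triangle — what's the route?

turn right 45°, forward 6.7 m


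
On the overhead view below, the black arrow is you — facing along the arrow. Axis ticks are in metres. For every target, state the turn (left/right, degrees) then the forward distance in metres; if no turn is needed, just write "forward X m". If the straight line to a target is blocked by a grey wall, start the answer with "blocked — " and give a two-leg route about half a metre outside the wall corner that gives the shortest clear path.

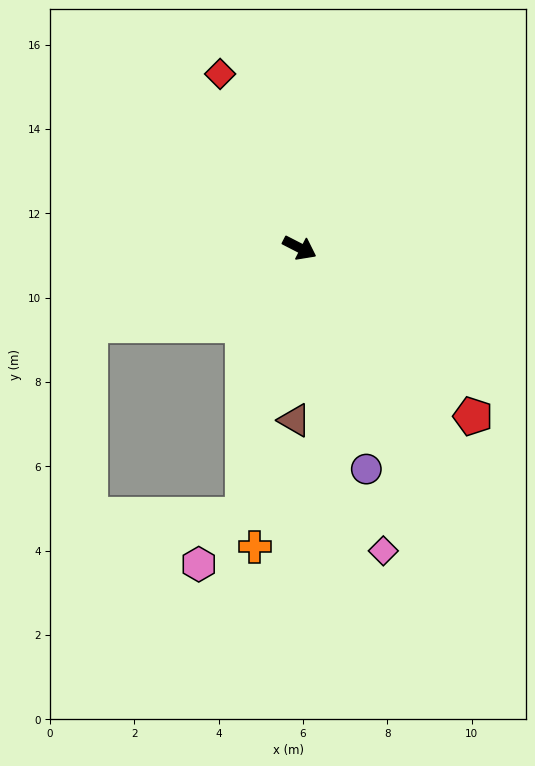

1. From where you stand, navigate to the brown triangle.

turn right 65°, forward 4.1 m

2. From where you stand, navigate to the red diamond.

turn left 142°, forward 4.5 m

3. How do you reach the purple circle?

turn right 46°, forward 5.5 m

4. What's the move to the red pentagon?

turn right 17°, forward 5.7 m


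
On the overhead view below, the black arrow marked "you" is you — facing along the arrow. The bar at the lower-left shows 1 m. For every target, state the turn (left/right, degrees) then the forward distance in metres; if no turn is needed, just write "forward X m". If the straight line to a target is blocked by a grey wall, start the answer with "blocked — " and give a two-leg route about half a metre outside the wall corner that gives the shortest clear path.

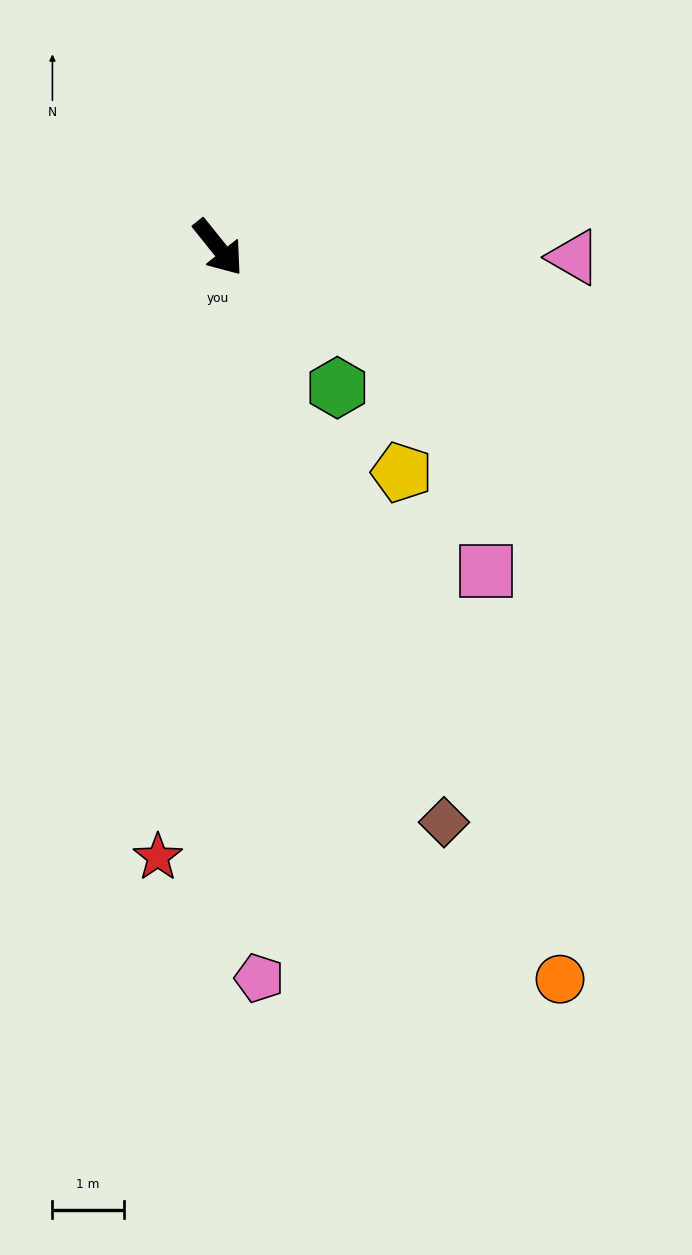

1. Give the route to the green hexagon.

forward 2.6 m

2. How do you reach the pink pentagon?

turn right 36°, forward 10.3 m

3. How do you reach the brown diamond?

turn right 17°, forward 8.7 m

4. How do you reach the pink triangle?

turn left 50°, forward 5.0 m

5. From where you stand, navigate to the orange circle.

turn right 14°, forward 11.3 m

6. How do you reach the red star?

turn right 44°, forward 8.6 m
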